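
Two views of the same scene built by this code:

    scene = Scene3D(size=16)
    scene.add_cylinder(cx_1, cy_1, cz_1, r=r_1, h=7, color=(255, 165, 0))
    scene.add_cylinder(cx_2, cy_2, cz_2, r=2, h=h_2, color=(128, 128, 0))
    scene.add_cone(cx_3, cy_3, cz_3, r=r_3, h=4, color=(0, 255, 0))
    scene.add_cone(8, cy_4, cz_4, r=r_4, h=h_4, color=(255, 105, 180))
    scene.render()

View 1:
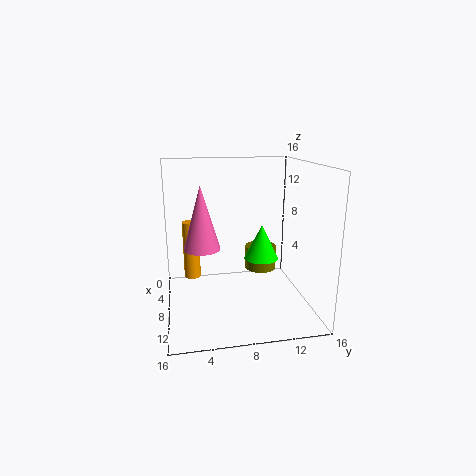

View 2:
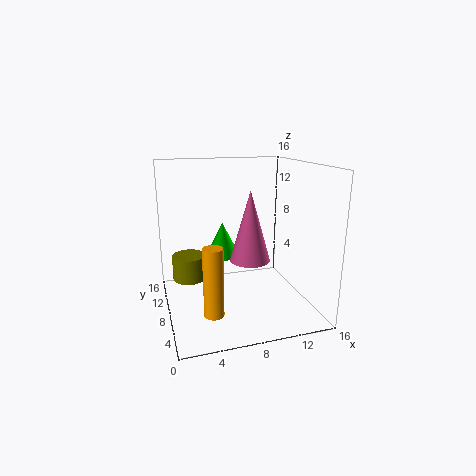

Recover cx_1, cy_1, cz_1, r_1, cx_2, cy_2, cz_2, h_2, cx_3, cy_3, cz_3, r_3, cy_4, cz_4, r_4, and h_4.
cx_1 = 4
cy_1 = 3
cz_1 = 2
r_1 = 1
cx_2 = 3
cy_2 = 12
cz_2 = 2
h_2 = 3
cx_3 = 7
cy_3 = 11
cz_3 = 5
r_3 = 2
cy_4 = 4
cz_4 = 7
r_4 = 2
h_4 = 7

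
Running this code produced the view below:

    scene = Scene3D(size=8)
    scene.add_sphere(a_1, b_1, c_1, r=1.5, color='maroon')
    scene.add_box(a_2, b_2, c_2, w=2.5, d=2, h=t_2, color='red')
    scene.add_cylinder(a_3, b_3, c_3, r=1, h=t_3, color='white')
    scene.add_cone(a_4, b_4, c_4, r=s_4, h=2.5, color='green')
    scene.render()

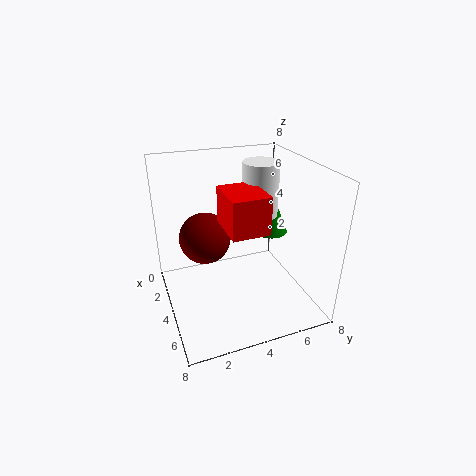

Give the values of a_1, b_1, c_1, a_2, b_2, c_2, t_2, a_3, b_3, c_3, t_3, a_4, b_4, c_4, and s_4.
a_1 = 2.5
b_1 = 2.5
c_1 = 3.5
a_2 = 3.5
b_2 = 3
c_2 = 5
t_2 = 2
a_3 = 3.5
b_3 = 5.5
c_3 = 5
t_3 = 3
a_4 = 3
b_4 = 6.5
c_4 = 3.5
s_4 = 1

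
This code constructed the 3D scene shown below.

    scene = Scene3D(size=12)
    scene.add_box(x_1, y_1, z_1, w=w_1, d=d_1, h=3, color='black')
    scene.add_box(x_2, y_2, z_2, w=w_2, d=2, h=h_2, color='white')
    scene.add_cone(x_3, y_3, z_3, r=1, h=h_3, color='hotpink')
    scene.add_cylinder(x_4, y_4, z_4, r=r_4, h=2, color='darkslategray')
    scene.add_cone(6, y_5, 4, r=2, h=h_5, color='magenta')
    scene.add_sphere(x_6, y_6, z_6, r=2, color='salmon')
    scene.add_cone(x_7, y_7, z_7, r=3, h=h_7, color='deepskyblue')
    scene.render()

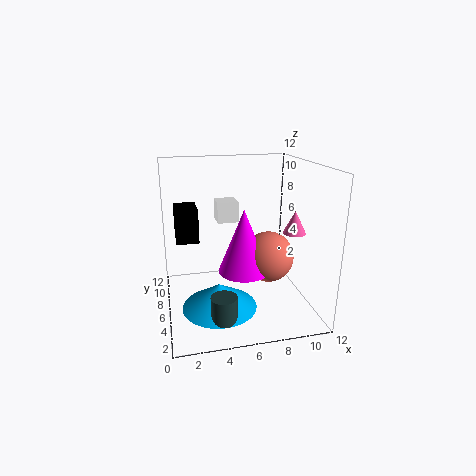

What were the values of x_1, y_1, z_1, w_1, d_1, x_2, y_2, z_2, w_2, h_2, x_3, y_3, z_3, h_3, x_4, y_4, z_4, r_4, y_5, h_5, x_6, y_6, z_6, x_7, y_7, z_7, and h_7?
x_1 = 1; y_1 = 8; z_1 = 5; w_1 = 2; d_1 = 3; x_2 = 5; y_2 = 10; z_2 = 6; w_2 = 2; h_2 = 2; x_3 = 11; y_3 = 6; z_3 = 6; h_3 = 2; x_4 = 4; y_4 = 2; z_4 = 1; r_4 = 1; y_5 = 4; h_5 = 5; x_6 = 8; y_6 = 4; z_6 = 5; x_7 = 4; y_7 = 4; z_7 = 1; h_7 = 2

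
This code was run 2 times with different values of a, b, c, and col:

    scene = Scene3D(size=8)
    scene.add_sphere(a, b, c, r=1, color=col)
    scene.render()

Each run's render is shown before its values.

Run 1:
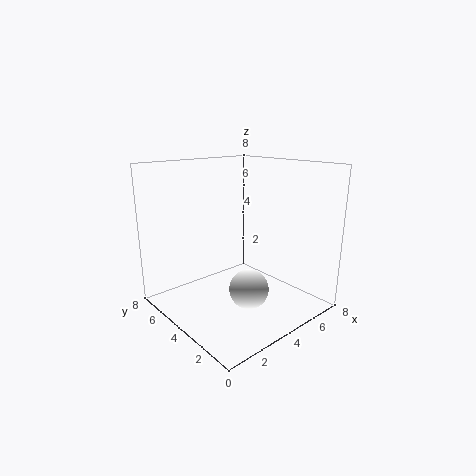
a = 3, b = 2, c = 2, col = 'white'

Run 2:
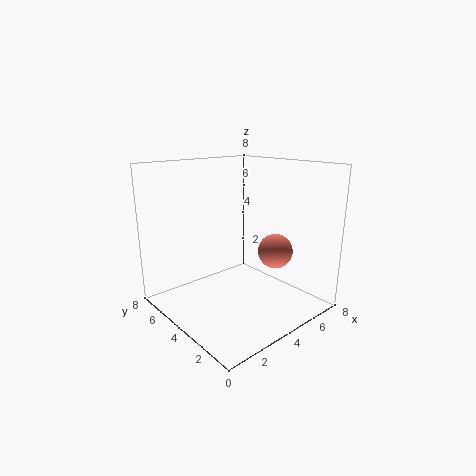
a = 6, b = 3, c = 3, col = 'salmon'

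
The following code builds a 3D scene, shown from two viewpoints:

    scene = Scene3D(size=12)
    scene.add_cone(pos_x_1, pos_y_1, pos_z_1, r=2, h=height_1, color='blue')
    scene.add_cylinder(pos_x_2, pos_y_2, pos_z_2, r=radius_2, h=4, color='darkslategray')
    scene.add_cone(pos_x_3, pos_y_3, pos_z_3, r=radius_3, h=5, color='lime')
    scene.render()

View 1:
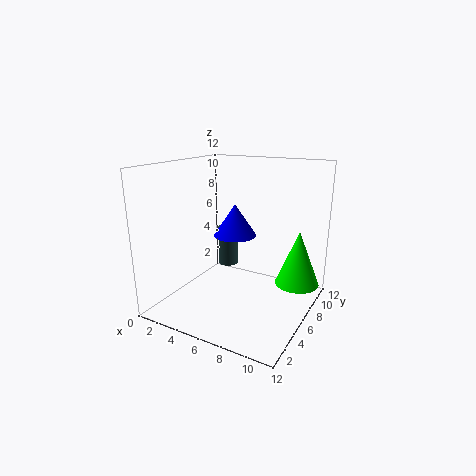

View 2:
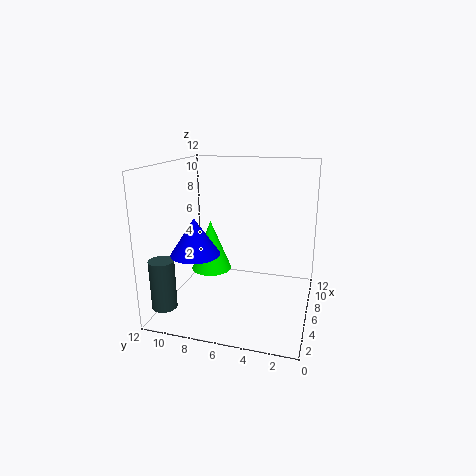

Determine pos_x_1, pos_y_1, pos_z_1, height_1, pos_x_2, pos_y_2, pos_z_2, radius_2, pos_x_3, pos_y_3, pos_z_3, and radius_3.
pos_x_1 = 4; pos_y_1 = 9; pos_z_1 = 5; height_1 = 3; pos_x_2 = 2; pos_y_2 = 11; pos_z_2 = 1; radius_2 = 1; pos_x_3 = 10; pos_y_3 = 10; pos_z_3 = 1; radius_3 = 2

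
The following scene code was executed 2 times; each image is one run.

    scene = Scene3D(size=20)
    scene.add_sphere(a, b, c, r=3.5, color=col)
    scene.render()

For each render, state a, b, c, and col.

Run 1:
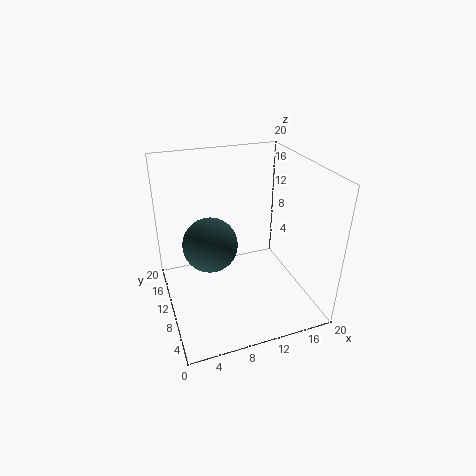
a = 5.5, b = 8, c = 11, col = 'darkslategray'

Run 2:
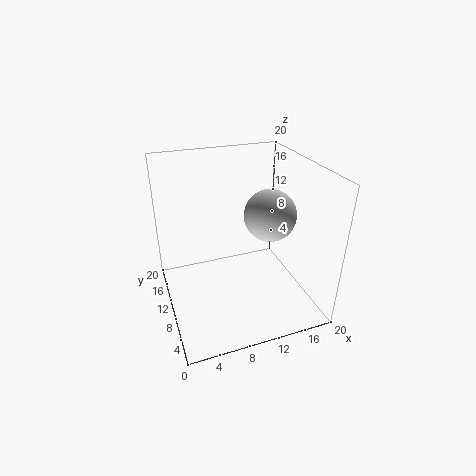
a = 14, b = 8.5, c = 13.5, col = 'lightgray'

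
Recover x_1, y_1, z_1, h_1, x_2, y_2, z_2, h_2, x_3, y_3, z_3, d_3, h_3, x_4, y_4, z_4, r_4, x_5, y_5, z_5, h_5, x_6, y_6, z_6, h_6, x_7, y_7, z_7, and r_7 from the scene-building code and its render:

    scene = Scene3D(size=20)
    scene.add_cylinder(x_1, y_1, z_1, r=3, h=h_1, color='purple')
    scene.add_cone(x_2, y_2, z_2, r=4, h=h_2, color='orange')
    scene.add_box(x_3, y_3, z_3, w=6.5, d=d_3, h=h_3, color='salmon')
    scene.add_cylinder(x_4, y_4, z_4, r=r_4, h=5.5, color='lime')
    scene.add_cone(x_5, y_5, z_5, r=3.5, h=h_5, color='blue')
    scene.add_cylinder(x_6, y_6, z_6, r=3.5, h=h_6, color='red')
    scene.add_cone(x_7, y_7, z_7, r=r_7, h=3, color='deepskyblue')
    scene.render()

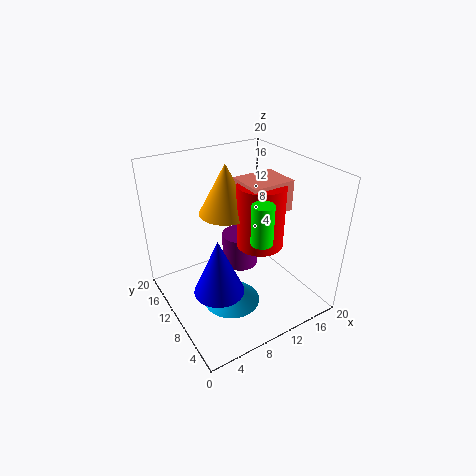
x_1 = 14.5
y_1 = 16.5
z_1 = 0.5
h_1 = 5.5
x_2 = 11
y_2 = 15
z_2 = 11.5
h_2 = 7.5
x_3 = 12
y_3 = 9
z_3 = 12.5
d_3 = 5.5
h_3 = 4.5
x_4 = 11.5
y_4 = 6.5
z_4 = 10.5
r_4 = 1.5
x_5 = 6
y_5 = 8.5
z_5 = 3.5
h_5 = 8
x_6 = 14.5
y_6 = 11
z_6 = 7
h_6 = 9.5
x_7 = 8
y_7 = 8.5
z_7 = 1
r_7 = 4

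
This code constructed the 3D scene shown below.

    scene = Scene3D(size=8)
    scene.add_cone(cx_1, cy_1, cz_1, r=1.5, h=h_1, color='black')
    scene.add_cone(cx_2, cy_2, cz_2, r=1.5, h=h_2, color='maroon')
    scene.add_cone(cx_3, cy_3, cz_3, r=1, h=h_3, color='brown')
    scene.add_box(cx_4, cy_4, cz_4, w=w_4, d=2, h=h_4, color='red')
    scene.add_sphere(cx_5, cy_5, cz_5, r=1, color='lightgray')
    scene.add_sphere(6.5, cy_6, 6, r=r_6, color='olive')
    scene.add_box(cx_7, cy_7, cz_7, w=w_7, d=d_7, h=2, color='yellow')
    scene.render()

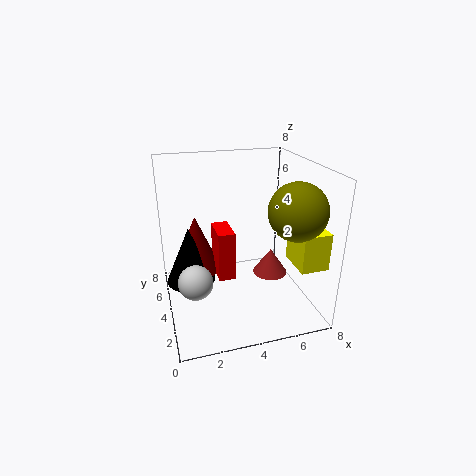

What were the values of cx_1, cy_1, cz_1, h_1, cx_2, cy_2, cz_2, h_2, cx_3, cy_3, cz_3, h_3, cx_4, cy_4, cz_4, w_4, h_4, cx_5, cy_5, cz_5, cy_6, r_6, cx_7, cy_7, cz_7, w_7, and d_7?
cx_1 = 1.5, cy_1 = 6, cz_1 = 0.5, h_1 = 3.5, cx_2 = 2, cy_2 = 6.5, cz_2 = 1, h_2 = 3.5, cx_3 = 6, cy_3 = 4, cz_3 = 1.5, h_3 = 1.5, cx_4 = 3, cy_4 = 4.5, cz_4 = 1, w_4 = 1, h_4 = 3, cx_5 = 1.5, cy_5 = 4, cz_5 = 1.5, cy_6 = 2, r_6 = 1.5, cx_7 = 6.5, cy_7 = 1, cz_7 = 3, w_7 = 1.5, d_7 = 2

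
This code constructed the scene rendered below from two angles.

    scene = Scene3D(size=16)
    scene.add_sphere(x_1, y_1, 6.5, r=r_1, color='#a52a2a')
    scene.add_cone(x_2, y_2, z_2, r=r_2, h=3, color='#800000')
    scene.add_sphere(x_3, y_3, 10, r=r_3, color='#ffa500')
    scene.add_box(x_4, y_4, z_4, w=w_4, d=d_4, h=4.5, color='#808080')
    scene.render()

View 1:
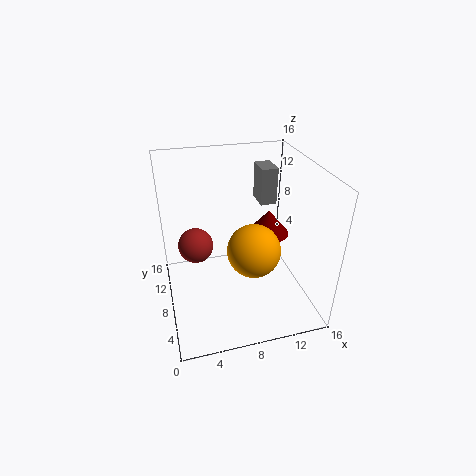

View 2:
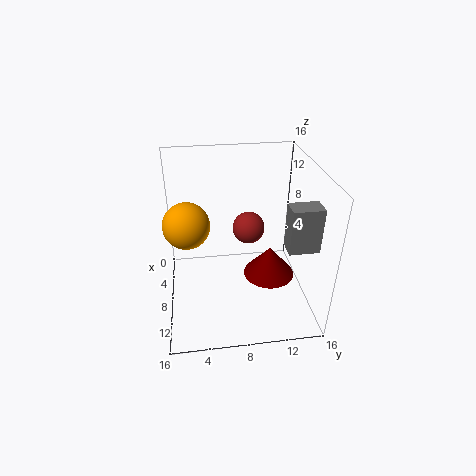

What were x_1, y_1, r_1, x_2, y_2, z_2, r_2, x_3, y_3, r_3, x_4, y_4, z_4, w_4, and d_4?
x_1 = 3.5, y_1 = 10, r_1 = 2, x_2 = 12.5, y_2 = 10.5, z_2 = 6.5, r_2 = 2.5, x_3 = 8, y_3 = 2.5, r_3 = 2.5, x_4 = 12, y_4 = 12, z_4 = 9.5, w_4 = 2, d_4 = 3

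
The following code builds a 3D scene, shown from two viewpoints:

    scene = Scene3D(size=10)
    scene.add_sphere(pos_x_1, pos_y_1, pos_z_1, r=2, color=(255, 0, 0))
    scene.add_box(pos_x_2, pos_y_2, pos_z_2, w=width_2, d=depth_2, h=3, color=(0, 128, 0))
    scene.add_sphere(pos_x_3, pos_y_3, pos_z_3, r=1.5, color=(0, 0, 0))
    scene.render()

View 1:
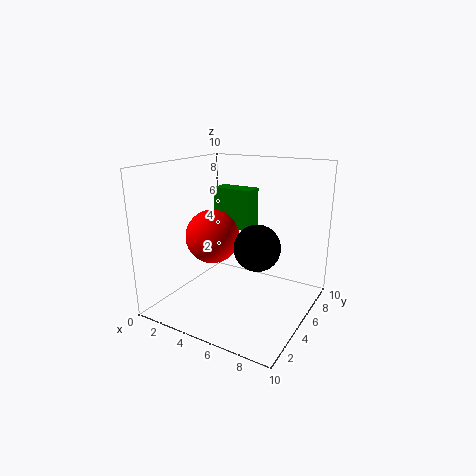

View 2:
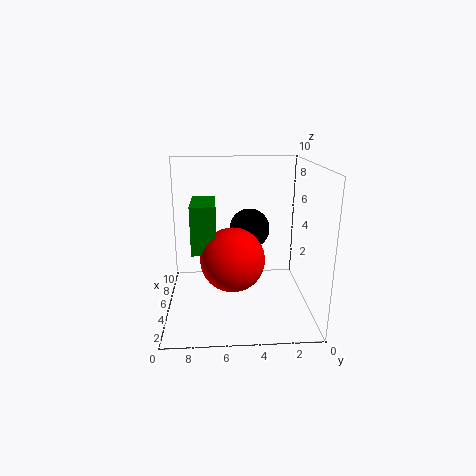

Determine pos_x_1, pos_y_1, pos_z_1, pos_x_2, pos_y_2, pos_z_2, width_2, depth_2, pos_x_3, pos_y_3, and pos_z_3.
pos_x_1 = 2.5, pos_y_1 = 5.5, pos_z_1 = 4.5, pos_x_2 = 2, pos_y_2 = 6.5, pos_z_2 = 5, width_2 = 3, depth_2 = 1.5, pos_x_3 = 7, pos_y_3 = 4, pos_z_3 = 5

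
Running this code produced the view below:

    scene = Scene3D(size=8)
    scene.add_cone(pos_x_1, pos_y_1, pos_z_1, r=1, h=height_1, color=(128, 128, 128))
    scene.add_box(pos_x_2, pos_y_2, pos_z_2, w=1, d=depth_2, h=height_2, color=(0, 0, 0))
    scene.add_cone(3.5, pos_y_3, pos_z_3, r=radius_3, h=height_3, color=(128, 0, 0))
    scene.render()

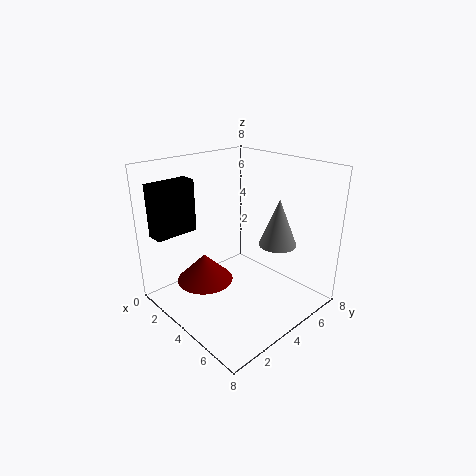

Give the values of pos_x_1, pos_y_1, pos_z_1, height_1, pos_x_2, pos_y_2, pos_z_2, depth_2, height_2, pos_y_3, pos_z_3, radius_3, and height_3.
pos_x_1 = 6; pos_y_1 = 5; pos_z_1 = 4; height_1 = 2.5; pos_x_2 = 0.5; pos_y_2 = 0.5; pos_z_2 = 4; depth_2 = 2.5; height_2 = 3; pos_y_3 = 2; pos_z_3 = 2; radius_3 = 1.5; height_3 = 1.5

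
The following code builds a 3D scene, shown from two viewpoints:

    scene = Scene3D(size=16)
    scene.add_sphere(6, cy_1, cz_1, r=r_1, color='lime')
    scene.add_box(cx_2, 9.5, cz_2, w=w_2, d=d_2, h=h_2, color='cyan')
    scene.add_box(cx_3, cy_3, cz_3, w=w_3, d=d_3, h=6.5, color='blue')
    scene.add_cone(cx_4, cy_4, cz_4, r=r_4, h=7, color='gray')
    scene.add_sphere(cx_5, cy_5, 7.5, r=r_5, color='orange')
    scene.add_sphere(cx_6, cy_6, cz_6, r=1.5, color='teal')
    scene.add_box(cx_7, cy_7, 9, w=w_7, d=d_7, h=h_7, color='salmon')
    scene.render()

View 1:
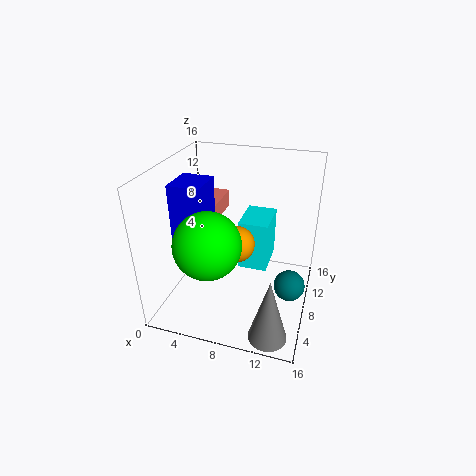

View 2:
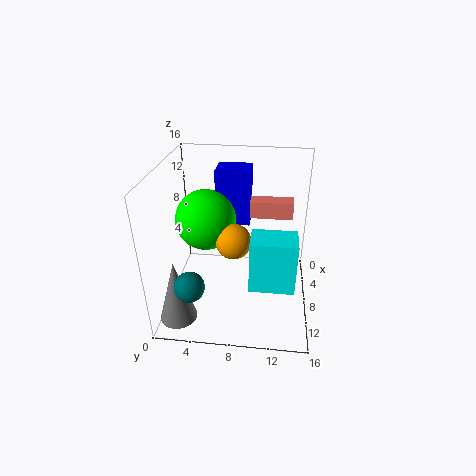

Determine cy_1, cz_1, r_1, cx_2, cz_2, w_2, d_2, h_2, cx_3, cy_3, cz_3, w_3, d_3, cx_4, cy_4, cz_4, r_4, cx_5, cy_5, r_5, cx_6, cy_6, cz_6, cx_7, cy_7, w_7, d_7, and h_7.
cy_1 = 4; cz_1 = 9; r_1 = 3.5; cx_2 = 7.5; cz_2 = 3; w_2 = 3.5; d_2 = 5; h_2 = 6; cx_3 = 1.5; cy_3 = 5; cz_3 = 8; w_3 = 3.5; d_3 = 4; cx_4 = 13; cy_4 = 2; cz_4 = 0.5; r_4 = 2; cx_5 = 8; cy_5 = 7.5; r_5 = 2; cx_6 = 14.5; cy_6 = 4; cz_6 = 6; cx_7 = 3; cy_7 = 9; w_7 = 2; d_7 = 5; h_7 = 2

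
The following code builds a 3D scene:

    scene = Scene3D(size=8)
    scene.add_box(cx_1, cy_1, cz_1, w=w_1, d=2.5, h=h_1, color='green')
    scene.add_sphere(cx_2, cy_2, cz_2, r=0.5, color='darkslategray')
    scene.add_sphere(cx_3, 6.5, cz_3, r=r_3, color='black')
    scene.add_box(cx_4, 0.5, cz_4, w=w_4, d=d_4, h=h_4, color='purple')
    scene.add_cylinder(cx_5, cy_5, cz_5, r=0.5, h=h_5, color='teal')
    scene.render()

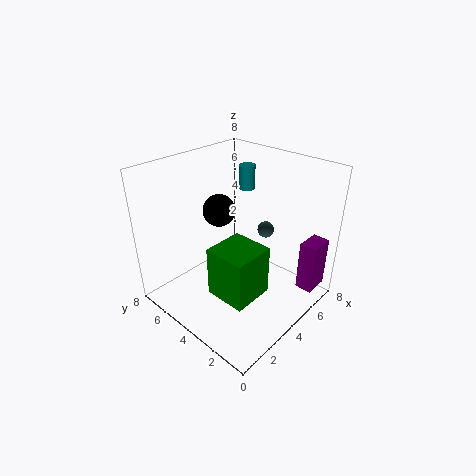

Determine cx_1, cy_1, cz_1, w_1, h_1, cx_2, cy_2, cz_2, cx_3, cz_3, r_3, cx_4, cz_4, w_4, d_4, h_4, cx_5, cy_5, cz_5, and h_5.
cx_1 = 2.5
cy_1 = 2.5
cz_1 = 0.5
w_1 = 2.5
h_1 = 3
cx_2 = 6.5
cy_2 = 4
cz_2 = 3.5
cx_3 = 5
cz_3 = 4.5
r_3 = 1
cx_4 = 6.5
cz_4 = 0.5
w_4 = 1.5
d_4 = 1
h_4 = 3
cx_5 = 7
cy_5 = 6
cz_5 = 5.5
h_5 = 1.5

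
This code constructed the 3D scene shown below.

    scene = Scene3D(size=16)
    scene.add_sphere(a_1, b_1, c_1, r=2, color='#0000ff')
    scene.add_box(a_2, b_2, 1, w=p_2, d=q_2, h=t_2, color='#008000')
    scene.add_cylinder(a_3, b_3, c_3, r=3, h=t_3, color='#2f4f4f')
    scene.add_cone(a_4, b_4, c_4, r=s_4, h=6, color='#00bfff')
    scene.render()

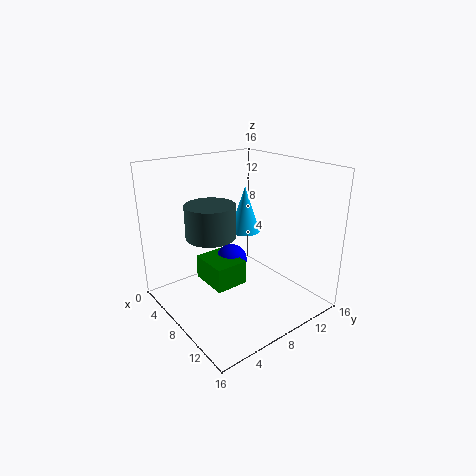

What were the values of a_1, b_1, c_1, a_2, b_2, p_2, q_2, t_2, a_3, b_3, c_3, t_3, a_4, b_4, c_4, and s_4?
a_1 = 4; b_1 = 10; c_1 = 3; a_2 = 2; b_2 = 6; p_2 = 5; q_2 = 4; t_2 = 3; a_3 = 4; b_3 = 7; c_3 = 7; t_3 = 4; a_4 = 3; b_4 = 13; c_4 = 6; s_4 = 2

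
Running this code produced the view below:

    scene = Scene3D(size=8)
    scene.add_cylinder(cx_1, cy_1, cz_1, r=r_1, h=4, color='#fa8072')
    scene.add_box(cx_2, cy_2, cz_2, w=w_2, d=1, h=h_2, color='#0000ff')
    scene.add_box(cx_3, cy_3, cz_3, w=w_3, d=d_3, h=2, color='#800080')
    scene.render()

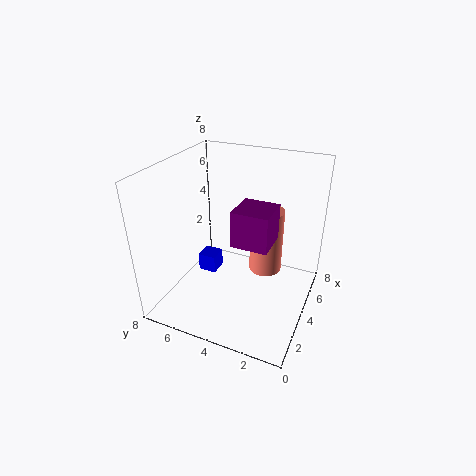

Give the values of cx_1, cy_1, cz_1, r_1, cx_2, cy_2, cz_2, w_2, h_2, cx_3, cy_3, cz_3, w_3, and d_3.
cx_1 = 6; cy_1 = 3; cz_1 = 1; r_1 = 1; cx_2 = 3; cy_2 = 5; cz_2 = 2; w_2 = 1; h_2 = 1; cx_3 = 3; cy_3 = 2; cz_3 = 4; w_3 = 2; d_3 = 2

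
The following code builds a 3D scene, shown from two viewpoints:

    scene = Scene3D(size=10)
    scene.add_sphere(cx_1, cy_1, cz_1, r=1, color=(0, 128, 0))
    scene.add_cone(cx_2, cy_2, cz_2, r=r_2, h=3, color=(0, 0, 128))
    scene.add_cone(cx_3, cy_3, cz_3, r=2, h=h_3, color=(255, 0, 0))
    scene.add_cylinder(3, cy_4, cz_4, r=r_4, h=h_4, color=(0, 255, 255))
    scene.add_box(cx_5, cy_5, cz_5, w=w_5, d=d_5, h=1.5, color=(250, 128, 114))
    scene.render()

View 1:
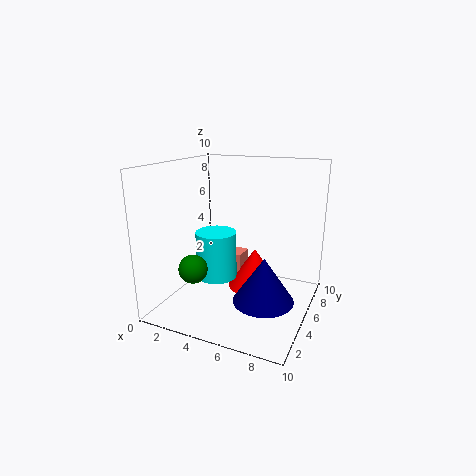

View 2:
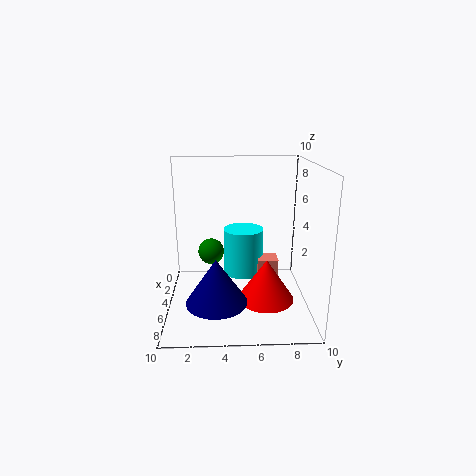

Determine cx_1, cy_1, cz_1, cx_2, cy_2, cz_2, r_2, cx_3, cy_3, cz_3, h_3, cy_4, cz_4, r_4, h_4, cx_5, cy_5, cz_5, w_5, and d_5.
cx_1 = 2.5; cy_1 = 3; cz_1 = 3; cx_2 = 7.5; cy_2 = 3.5; cz_2 = 1.5; r_2 = 2; cx_3 = 5.5; cy_3 = 7; cz_3 = 0.5; h_3 = 3; cy_4 = 5.5; cz_4 = 1.5; r_4 = 1.5; h_4 = 3.5; cx_5 = 3; cy_5 = 6.5; cz_5 = 1.5; w_5 = 1.5; d_5 = 1.5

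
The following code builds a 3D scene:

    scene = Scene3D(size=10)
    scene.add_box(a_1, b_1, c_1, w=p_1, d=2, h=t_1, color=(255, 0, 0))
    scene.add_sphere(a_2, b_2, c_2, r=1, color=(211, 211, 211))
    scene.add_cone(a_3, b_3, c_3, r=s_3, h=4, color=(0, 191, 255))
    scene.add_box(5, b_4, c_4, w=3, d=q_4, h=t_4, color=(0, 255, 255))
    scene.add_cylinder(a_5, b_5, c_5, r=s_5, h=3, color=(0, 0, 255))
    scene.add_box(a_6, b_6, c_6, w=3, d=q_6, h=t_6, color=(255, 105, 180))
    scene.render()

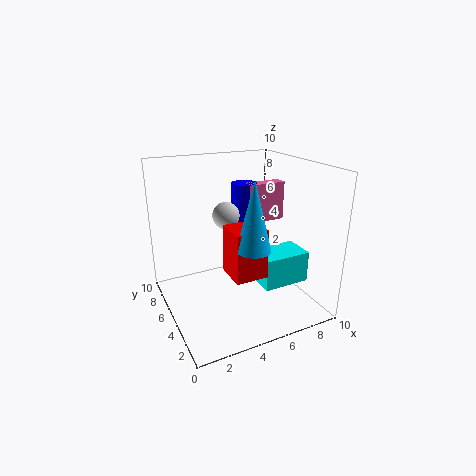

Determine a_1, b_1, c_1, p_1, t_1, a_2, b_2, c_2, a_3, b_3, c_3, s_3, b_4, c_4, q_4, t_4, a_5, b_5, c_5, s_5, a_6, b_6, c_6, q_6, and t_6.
a_1 = 3
b_1 = 1
c_1 = 4
p_1 = 2
t_1 = 3
a_2 = 5
b_2 = 7
c_2 = 6
a_3 = 4
b_3 = 1
c_3 = 6
s_3 = 1
b_4 = 1
c_4 = 3
q_4 = 2
t_4 = 2
a_5 = 7
b_5 = 8
c_5 = 5
s_5 = 1
a_6 = 7
b_6 = 7
c_6 = 5
q_6 = 1
t_6 = 3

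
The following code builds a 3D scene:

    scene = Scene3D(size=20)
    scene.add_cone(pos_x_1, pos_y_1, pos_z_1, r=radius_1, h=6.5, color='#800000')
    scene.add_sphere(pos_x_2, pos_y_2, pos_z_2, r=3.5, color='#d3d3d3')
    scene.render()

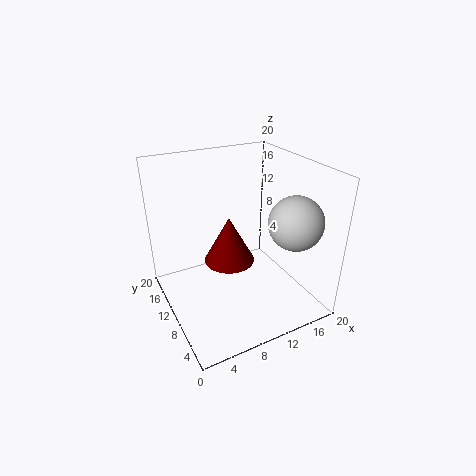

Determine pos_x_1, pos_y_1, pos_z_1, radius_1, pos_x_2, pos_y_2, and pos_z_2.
pos_x_1 = 8.75, pos_y_1 = 10.25, pos_z_1 = 6.75, radius_1 = 3.5, pos_x_2 = 15, pos_y_2 = 4, pos_z_2 = 13.75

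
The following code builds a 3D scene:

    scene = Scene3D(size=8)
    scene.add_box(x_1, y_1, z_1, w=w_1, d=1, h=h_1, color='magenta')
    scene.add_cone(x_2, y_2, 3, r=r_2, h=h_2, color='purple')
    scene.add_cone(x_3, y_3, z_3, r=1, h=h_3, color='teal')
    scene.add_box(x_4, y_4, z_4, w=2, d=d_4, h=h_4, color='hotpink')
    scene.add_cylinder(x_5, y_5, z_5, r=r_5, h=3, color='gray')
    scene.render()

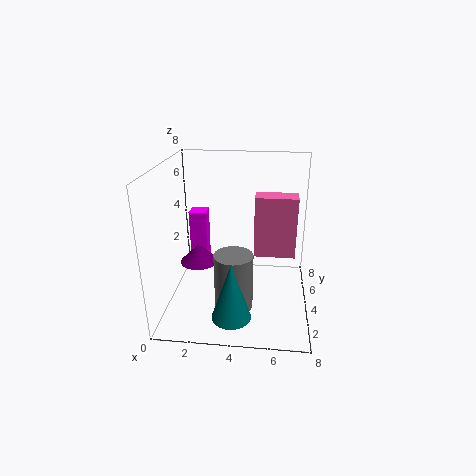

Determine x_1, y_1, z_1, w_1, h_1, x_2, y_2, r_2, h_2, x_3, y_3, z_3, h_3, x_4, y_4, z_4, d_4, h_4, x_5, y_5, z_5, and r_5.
x_1 = 1
y_1 = 5
z_1 = 2
w_1 = 1
h_1 = 3
x_2 = 2
y_2 = 3
r_2 = 1
h_2 = 1
x_3 = 4
y_3 = 1
z_3 = 1
h_3 = 3
x_4 = 5
y_4 = 2
z_4 = 4
d_4 = 1
h_4 = 3
x_5 = 4
y_5 = 2
z_5 = 1
r_5 = 1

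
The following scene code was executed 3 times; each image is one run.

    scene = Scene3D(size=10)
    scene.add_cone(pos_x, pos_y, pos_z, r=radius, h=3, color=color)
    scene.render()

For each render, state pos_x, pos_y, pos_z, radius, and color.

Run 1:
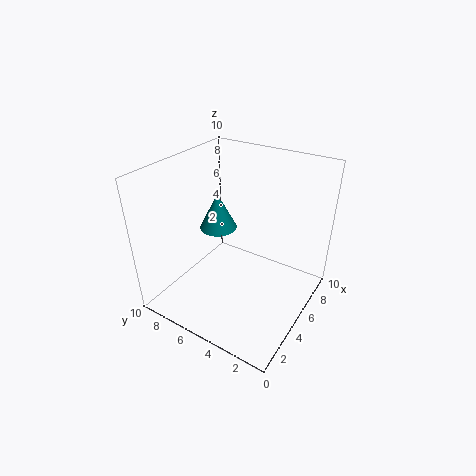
pos_x = 7.5; pos_y = 8.5; pos_z = 3.5; radius = 1.5; color = 'teal'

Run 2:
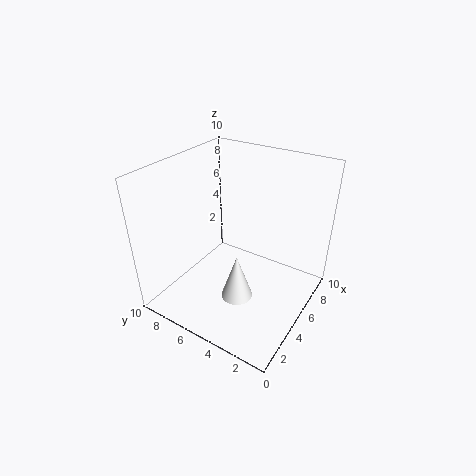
pos_x = 2.5; pos_y = 3.5; pos_z = 2.5; radius = 1; color = 'white'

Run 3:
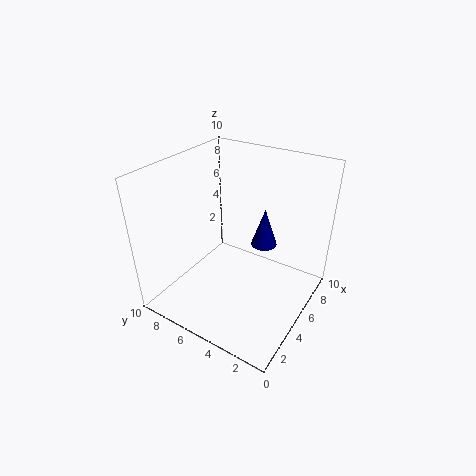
pos_x = 8; pos_y = 4.5; pos_z = 3; radius = 1; color = 'navy'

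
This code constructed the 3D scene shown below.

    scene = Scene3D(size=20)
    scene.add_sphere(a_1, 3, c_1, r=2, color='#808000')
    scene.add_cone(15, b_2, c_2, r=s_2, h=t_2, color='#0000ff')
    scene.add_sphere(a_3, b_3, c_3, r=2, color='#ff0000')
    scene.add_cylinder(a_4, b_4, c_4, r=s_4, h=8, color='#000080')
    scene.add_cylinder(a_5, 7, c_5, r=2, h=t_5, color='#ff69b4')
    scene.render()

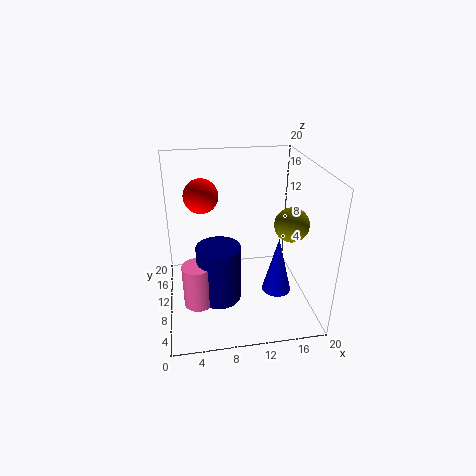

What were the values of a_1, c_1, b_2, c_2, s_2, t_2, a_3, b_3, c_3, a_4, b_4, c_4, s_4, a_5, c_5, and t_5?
a_1 = 15; c_1 = 15; b_2 = 7; c_2 = 3; s_2 = 2; t_2 = 8; a_3 = 5; b_3 = 6; c_3 = 18; a_4 = 7; b_4 = 8; c_4 = 2; s_4 = 3; a_5 = 4; c_5 = 2; t_5 = 6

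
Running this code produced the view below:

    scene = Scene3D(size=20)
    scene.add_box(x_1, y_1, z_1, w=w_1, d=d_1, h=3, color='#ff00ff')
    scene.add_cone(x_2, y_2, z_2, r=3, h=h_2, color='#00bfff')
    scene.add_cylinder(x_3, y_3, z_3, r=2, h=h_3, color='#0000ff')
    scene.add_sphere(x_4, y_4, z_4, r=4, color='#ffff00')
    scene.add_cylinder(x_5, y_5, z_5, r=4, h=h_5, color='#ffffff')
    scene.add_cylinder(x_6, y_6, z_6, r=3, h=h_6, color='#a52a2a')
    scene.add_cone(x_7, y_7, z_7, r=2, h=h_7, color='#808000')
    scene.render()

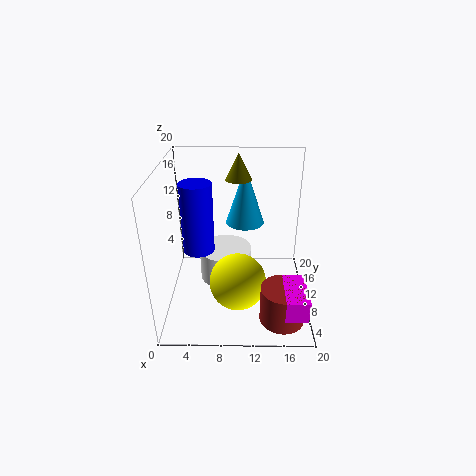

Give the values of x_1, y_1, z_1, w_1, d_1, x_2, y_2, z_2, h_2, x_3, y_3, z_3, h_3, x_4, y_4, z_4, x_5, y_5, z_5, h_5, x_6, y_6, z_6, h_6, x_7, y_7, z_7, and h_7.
x_1 = 16; y_1 = 1; z_1 = 3; w_1 = 3; d_1 = 6; x_2 = 11; y_2 = 17; z_2 = 9; h_2 = 9; x_3 = 5; y_3 = 7; z_3 = 10; h_3 = 9; x_4 = 10; y_4 = 8; z_4 = 4; x_5 = 8; y_5 = 14; z_5 = 1; h_5 = 5; x_6 = 16; y_6 = 4; z_6 = 1; h_6 = 5; x_7 = 10; y_7 = 17; z_7 = 16; h_7 = 4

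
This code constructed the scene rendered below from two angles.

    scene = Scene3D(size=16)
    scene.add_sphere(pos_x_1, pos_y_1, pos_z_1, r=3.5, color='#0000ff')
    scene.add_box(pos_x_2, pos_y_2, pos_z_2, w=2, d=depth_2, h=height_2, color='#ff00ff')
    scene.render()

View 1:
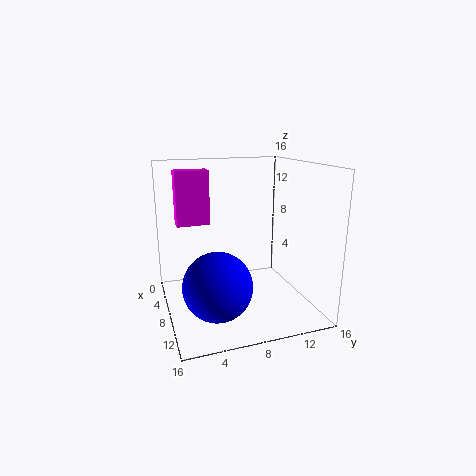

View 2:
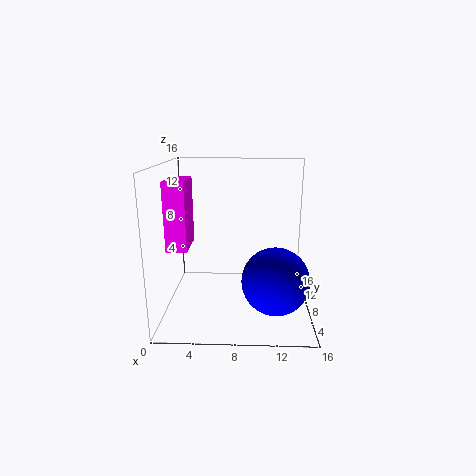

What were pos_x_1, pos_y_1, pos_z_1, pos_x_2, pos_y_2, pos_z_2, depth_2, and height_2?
pos_x_1 = 12, pos_y_1 = 4.5, pos_z_1 = 4.5, pos_x_2 = 1.5, pos_y_2 = 2, pos_z_2 = 8.5, depth_2 = 4, height_2 = 6.5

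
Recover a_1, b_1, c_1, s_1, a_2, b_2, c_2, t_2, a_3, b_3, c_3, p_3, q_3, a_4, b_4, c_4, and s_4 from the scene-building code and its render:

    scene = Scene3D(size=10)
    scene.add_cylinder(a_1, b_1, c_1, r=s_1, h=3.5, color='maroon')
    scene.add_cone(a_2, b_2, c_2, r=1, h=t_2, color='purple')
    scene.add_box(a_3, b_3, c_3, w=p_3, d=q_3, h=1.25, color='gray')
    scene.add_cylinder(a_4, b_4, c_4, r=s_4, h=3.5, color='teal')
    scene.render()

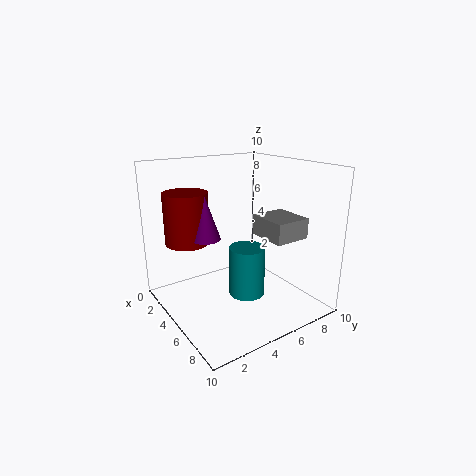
a_1 = 3.25
b_1 = 2
c_1 = 4.75
s_1 = 1.5
a_2 = 4.5
b_2 = 2.75
c_2 = 5.25
t_2 = 3
a_3 = 7
b_3 = 4.75
c_3 = 6
p_3 = 2.5
q_3 = 2.25
a_4 = 5.75
b_4 = 5.25
c_4 = 1
s_4 = 1.25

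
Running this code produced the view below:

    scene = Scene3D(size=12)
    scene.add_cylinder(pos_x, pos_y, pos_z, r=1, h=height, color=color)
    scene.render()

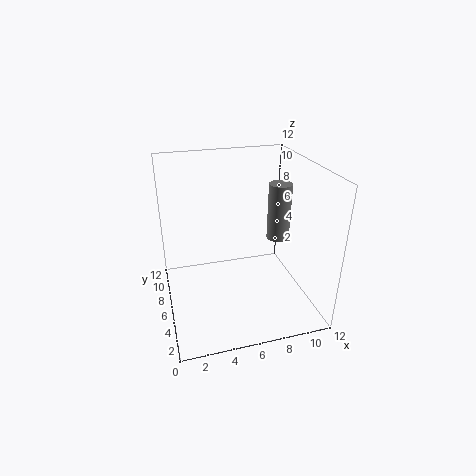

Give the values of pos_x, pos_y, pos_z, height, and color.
pos_x = 10; pos_y = 7; pos_z = 5; height = 5; color = 'gray'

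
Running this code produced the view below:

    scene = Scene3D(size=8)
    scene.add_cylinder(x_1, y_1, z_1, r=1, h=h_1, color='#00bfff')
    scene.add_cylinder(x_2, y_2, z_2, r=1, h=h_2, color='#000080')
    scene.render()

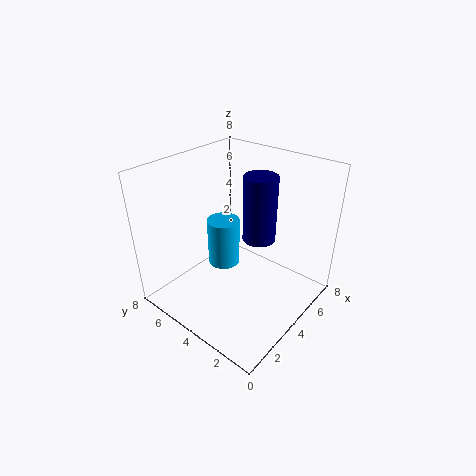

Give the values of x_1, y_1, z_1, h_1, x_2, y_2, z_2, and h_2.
x_1 = 5, y_1 = 6, z_1 = 1, h_1 = 3, x_2 = 6, y_2 = 4, z_2 = 3, h_2 = 4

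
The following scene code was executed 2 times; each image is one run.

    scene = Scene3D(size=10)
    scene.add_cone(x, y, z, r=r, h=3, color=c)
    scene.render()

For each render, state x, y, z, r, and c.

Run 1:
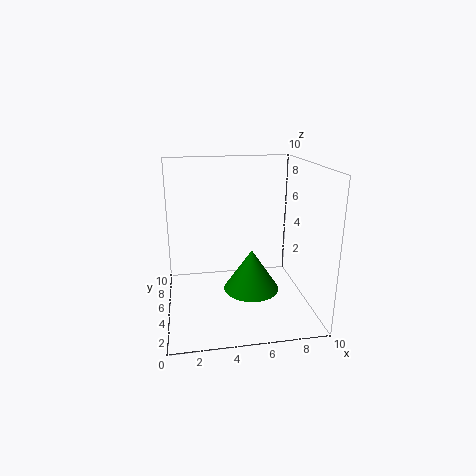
x = 6, y = 5, z = 1, r = 2, c = 'green'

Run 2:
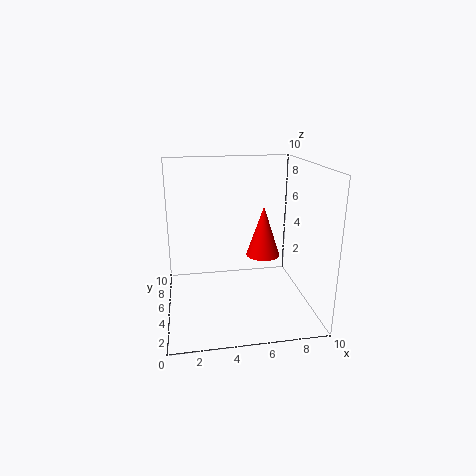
x = 6, y = 2, z = 5, r = 1, c = 'red'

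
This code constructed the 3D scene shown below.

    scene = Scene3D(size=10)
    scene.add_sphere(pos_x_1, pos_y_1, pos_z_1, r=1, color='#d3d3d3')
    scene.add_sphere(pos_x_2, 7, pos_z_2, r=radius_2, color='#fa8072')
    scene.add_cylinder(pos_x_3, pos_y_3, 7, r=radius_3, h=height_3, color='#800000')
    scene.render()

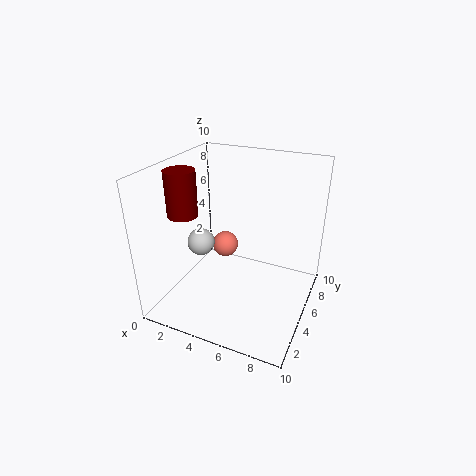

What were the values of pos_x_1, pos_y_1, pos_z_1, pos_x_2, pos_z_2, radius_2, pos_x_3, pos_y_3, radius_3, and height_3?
pos_x_1 = 2
pos_y_1 = 5
pos_z_1 = 4
pos_x_2 = 3
pos_z_2 = 3
radius_2 = 1
pos_x_3 = 2
pos_y_3 = 3
radius_3 = 1
height_3 = 3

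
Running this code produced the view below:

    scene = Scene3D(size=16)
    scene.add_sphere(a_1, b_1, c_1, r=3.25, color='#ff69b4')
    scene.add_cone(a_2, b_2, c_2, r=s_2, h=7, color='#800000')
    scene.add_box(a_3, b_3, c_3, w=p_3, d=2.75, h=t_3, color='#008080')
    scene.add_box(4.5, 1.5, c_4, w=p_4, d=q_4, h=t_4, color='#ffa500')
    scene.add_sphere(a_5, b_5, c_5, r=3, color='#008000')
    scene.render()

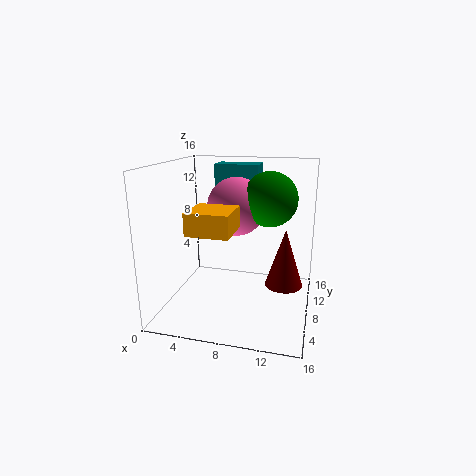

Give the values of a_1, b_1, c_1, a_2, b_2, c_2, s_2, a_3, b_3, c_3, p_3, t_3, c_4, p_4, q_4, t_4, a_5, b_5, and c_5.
a_1 = 7.5; b_1 = 9.25; c_1 = 11.25; a_2 = 13; b_2 = 10.75; c_2 = 1.5; s_2 = 2.25; a_3 = 4.75; b_3 = 10; c_3 = 12.5; p_3 = 5; t_3 = 3.25; c_4 = 10; p_4 = 4.25; q_4 = 4.25; t_4 = 2.25; a_5 = 11.25; b_5 = 9.25; c_5 = 12.25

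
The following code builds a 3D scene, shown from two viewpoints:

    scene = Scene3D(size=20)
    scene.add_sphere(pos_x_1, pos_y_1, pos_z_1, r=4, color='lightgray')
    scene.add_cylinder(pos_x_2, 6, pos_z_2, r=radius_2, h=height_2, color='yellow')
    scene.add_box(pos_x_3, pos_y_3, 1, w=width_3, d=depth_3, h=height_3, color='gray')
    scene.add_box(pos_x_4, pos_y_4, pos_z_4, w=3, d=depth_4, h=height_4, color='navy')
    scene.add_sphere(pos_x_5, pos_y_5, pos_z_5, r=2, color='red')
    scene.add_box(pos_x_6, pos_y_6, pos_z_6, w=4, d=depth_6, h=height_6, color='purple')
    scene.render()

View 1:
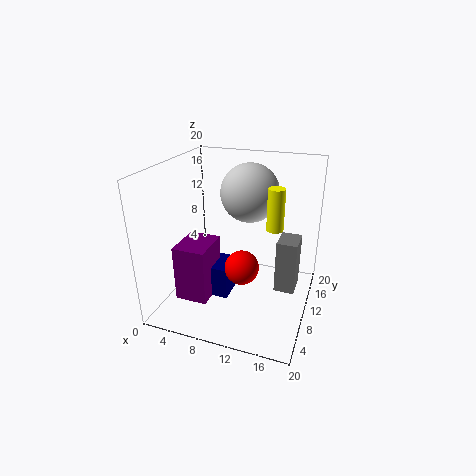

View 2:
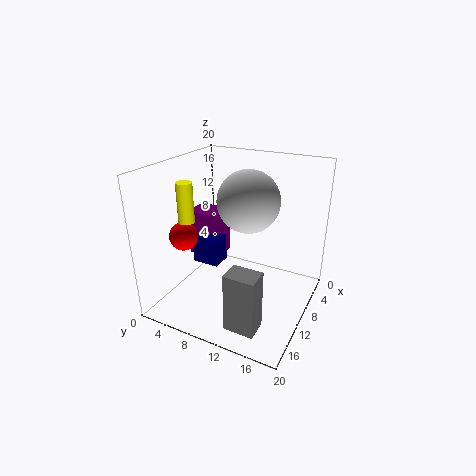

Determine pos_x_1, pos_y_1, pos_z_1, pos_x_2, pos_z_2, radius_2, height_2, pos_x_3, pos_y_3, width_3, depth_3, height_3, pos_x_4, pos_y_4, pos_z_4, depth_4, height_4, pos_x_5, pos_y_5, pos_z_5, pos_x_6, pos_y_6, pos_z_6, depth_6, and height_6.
pos_x_1 = 11
pos_y_1 = 12
pos_z_1 = 16
pos_x_2 = 16
pos_z_2 = 14
radius_2 = 1
height_2 = 5
pos_x_3 = 15
pos_y_3 = 12
width_3 = 3
depth_3 = 4
height_3 = 8
pos_x_4 = 8
pos_y_4 = 3
pos_z_4 = 5
depth_4 = 4
height_4 = 4
pos_x_5 = 13
pos_y_5 = 3
pos_z_5 = 10
pos_x_6 = 5
pos_y_6 = 1
pos_z_6 = 5
depth_6 = 5
height_6 = 7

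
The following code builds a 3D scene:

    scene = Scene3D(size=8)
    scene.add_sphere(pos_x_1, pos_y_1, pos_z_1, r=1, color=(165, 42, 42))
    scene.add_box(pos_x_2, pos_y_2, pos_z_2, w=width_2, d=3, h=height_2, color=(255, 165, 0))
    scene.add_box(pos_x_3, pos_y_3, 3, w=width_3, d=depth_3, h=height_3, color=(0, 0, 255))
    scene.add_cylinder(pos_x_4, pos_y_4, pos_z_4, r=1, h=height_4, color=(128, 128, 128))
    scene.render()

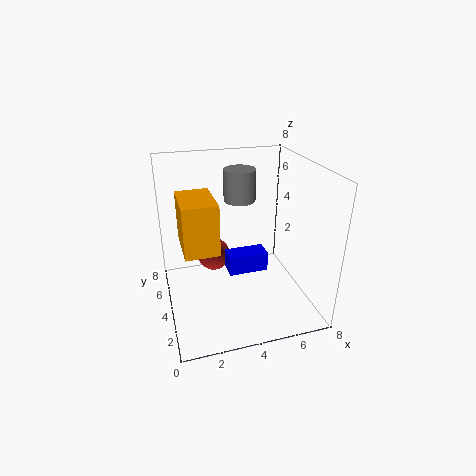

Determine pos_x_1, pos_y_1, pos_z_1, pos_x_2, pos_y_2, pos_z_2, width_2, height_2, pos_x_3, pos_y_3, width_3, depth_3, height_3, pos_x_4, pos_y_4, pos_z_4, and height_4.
pos_x_1 = 3
pos_y_1 = 6
pos_z_1 = 2
pos_x_2 = 1
pos_y_2 = 4
pos_z_2 = 3
width_2 = 2
height_2 = 3
pos_x_3 = 3
pos_y_3 = 2
width_3 = 2
depth_3 = 1
height_3 = 1
pos_x_4 = 5
pos_y_4 = 7
pos_z_4 = 5
height_4 = 2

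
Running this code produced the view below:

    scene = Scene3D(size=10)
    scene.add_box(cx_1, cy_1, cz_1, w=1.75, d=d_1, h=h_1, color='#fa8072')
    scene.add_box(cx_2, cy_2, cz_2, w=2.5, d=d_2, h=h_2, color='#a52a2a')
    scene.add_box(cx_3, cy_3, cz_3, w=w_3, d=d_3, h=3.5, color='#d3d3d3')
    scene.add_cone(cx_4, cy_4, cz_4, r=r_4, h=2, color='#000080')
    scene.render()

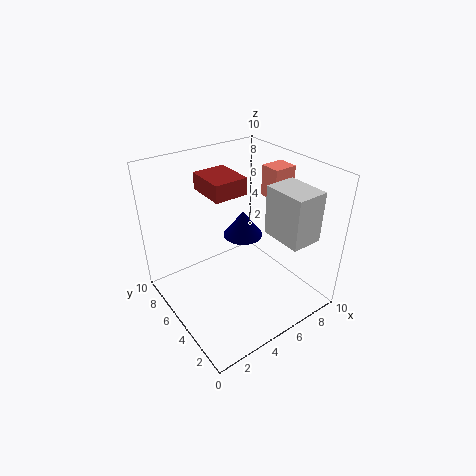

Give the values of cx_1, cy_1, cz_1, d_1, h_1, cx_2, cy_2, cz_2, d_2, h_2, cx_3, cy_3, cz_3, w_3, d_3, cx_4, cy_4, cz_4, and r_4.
cx_1 = 8; cy_1 = 4.75; cz_1 = 7; d_1 = 1.5; h_1 = 2.25; cx_2 = 4; cy_2 = 6; cz_2 = 7.5; d_2 = 3; h_2 = 1.25; cx_3 = 6.75; cy_3 = 1.25; cz_3 = 5.25; w_3 = 2.25; d_3 = 3; cx_4 = 6.75; cy_4 = 6.75; cz_4 = 3.75; r_4 = 1.5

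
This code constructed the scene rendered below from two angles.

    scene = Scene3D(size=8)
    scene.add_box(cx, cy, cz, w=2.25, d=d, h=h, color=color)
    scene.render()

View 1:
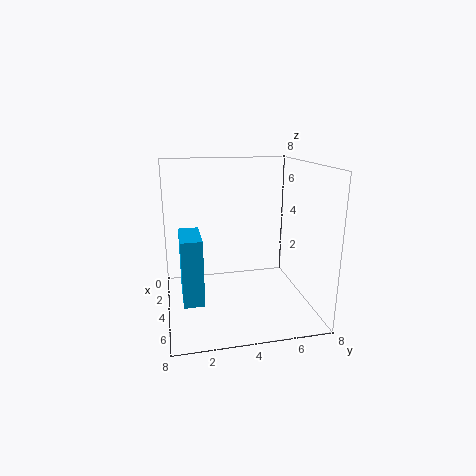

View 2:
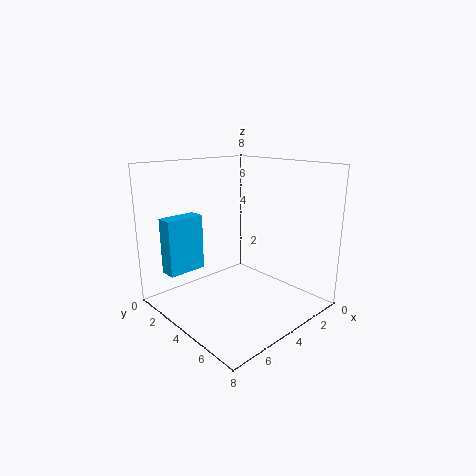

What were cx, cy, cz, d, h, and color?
cx = 4.75, cy = 0.75, cz = 1.75, d = 1, h = 3.25, color = 'deepskyblue'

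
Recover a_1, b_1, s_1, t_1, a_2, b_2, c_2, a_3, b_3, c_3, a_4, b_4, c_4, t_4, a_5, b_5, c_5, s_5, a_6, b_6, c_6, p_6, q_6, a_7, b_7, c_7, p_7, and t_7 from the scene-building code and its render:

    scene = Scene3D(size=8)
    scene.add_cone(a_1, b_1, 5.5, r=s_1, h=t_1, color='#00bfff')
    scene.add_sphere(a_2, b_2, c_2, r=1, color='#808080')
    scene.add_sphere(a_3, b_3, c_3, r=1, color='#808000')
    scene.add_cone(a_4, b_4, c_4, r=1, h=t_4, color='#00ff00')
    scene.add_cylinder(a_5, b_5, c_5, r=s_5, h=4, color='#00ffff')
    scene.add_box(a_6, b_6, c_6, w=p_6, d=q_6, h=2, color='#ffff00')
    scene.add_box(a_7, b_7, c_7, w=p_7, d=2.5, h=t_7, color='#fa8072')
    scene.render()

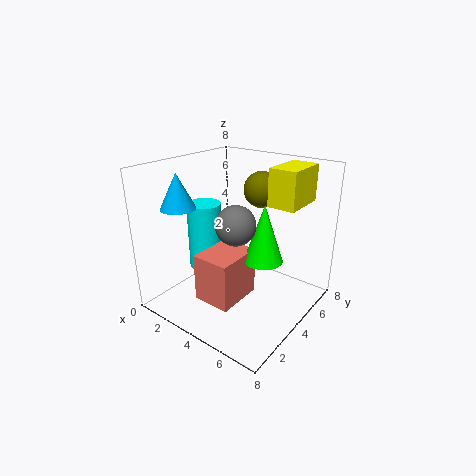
a_1 = 1, b_1 = 2.5, s_1 = 1, t_1 = 2, a_2 = 5, b_2 = 2.5, c_2 = 5.5, a_3 = 4.5, b_3 = 5.5, c_3 = 6.5, a_4 = 6, b_4 = 3.5, c_4 = 3.5, t_4 = 3, a_5 = 1.5, b_5 = 4, c_5 = 1.5, s_5 = 1, a_6 = 5.5, b_6 = 4.5, c_6 = 6, p_6 = 1.5, q_6 = 2.5, a_7 = 3.5, b_7 = 1, c_7 = 1.5, p_7 = 2, t_7 = 2.5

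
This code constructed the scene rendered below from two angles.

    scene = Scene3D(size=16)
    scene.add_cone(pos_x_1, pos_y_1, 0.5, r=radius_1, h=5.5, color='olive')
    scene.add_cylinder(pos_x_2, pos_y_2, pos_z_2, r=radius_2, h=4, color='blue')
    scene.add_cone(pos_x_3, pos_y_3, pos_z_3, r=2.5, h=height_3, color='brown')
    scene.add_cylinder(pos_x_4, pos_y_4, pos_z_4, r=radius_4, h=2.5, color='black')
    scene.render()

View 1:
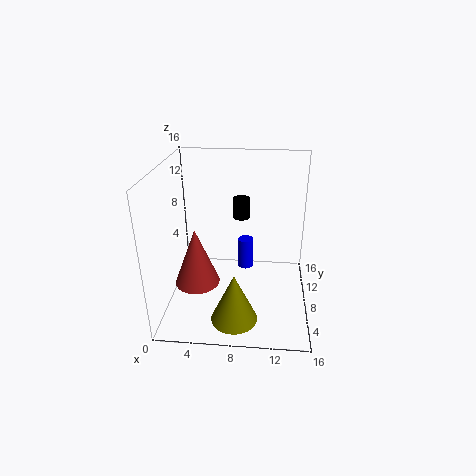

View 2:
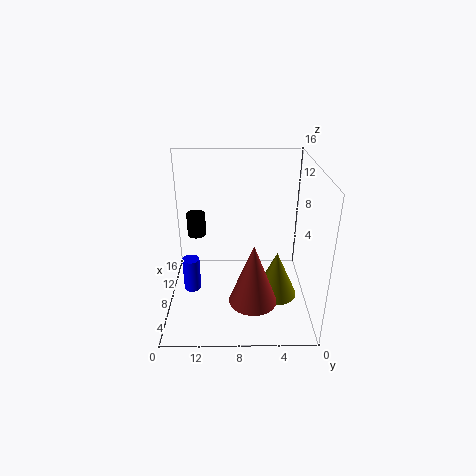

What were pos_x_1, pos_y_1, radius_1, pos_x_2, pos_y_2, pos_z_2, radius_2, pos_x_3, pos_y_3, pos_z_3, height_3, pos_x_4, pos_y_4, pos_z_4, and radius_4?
pos_x_1 = 8, pos_y_1 = 3.5, radius_1 = 2.5, pos_x_2 = 8.5, pos_y_2 = 13.5, pos_z_2 = 1, radius_2 = 1, pos_x_3 = 3.5, pos_y_3 = 6.5, pos_z_3 = 3, height_3 = 6.5, pos_x_4 = 8, pos_y_4 = 12.5, pos_z_4 = 8.5, radius_4 = 1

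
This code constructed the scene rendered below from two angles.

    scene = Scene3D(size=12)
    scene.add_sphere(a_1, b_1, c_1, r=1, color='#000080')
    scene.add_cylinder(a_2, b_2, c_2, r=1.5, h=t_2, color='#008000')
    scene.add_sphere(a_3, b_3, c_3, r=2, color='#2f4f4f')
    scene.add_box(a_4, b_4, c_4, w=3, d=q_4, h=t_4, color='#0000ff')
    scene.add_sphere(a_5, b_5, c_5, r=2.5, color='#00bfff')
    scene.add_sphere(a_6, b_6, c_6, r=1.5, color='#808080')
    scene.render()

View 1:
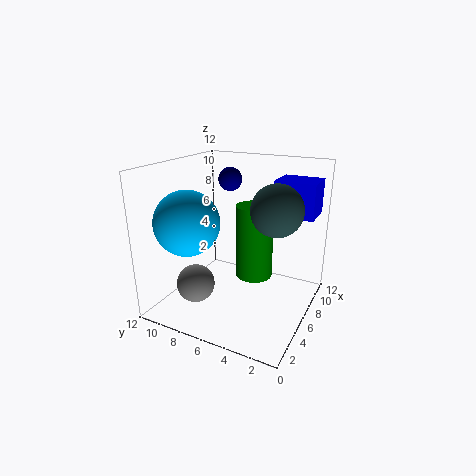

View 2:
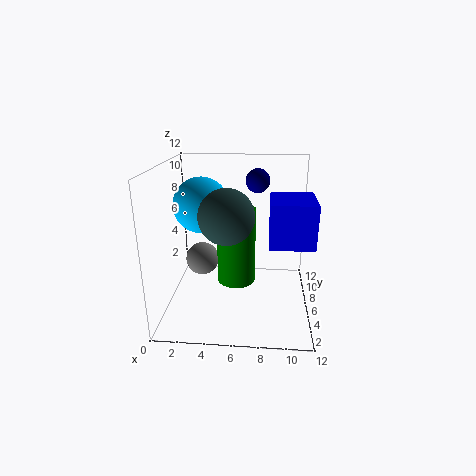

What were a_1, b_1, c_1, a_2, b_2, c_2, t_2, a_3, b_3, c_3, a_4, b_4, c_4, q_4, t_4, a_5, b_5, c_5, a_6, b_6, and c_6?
a_1 = 7.5
b_1 = 7.5
c_1 = 10.5
a_2 = 6
b_2 = 4.5
c_2 = 3
t_2 = 6
a_3 = 5.5
b_3 = 2.5
c_3 = 9
a_4 = 8.5
b_4 = 0.5
c_4 = 7.5
q_4 = 3.5
t_4 = 3
a_5 = 2.5
b_5 = 8.5
c_5 = 8
a_6 = 2.5
b_6 = 8
c_6 = 3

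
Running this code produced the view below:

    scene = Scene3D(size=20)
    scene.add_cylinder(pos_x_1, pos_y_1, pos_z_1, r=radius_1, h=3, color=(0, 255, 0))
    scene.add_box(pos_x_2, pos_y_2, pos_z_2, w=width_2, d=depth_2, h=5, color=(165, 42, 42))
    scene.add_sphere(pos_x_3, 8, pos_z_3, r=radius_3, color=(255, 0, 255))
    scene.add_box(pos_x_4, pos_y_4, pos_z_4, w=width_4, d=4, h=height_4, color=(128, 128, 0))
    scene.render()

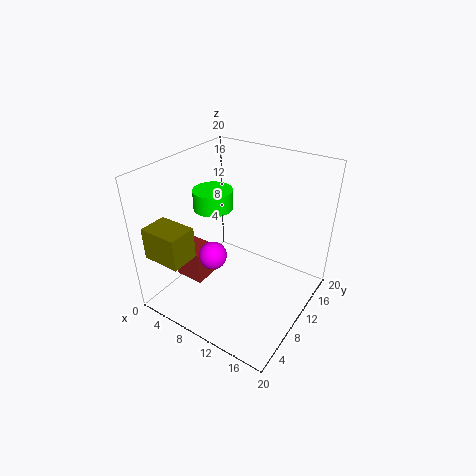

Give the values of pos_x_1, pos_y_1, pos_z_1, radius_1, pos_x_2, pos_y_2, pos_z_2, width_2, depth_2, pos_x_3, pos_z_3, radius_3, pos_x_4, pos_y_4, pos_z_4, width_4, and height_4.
pos_x_1 = 3.5, pos_y_1 = 13, pos_z_1 = 11.5, radius_1 = 3, pos_x_2 = 0.5, pos_y_2 = 7, pos_z_2 = 1.5, width_2 = 4.5, depth_2 = 4, pos_x_3 = 7, pos_z_3 = 7, radius_3 = 2, pos_x_4 = 0.5, pos_y_4 = 1.5, pos_z_4 = 8, width_4 = 5.5, height_4 = 4.5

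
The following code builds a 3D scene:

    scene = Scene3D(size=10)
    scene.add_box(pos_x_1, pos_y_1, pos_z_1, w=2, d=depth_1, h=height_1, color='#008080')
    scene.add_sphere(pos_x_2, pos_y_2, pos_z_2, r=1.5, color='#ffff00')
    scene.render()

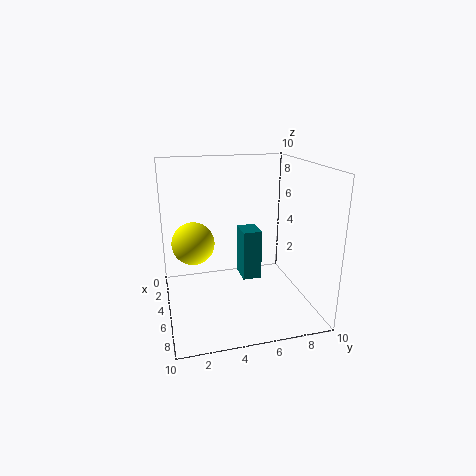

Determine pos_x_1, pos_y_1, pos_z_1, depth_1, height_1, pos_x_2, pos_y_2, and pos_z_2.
pos_x_1 = 1, pos_y_1 = 6, pos_z_1 = 0.5, depth_1 = 1.5, height_1 = 4, pos_x_2 = 4, pos_y_2 = 2, pos_z_2 = 4.5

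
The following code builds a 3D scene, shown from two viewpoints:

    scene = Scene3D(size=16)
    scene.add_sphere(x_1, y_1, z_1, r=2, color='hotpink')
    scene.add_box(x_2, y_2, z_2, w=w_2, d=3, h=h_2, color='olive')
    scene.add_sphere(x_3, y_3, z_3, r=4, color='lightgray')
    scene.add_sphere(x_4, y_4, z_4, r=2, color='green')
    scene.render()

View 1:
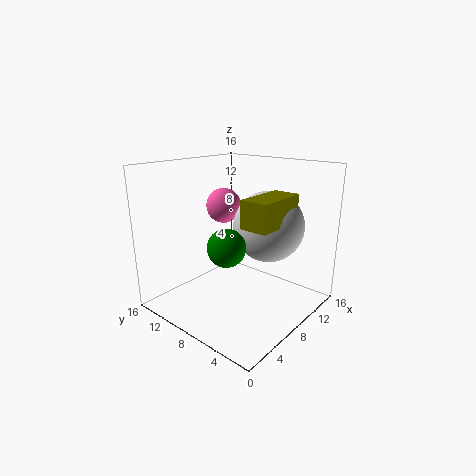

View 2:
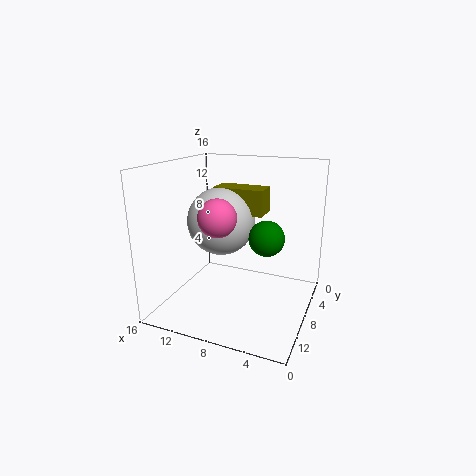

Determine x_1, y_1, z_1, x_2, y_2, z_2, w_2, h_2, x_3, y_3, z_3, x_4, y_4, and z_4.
x_1 = 9, y_1 = 11, z_1 = 11, x_2 = 6, y_2 = 3, z_2 = 10, w_2 = 6, h_2 = 3, x_3 = 11, y_3 = 6, z_3 = 9, x_4 = 5, y_4 = 7, z_4 = 8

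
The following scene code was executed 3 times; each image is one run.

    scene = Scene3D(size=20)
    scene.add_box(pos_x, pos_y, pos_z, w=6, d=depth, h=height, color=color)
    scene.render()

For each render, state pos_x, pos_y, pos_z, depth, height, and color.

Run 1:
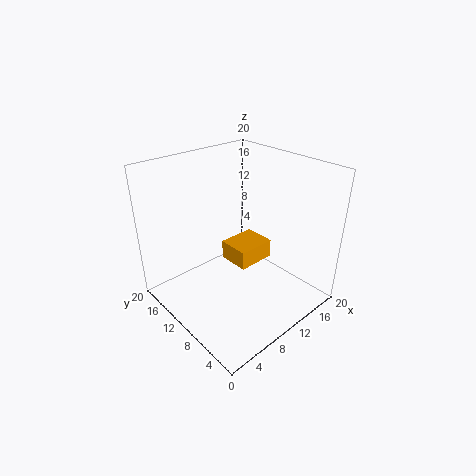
pos_x = 12
pos_y = 11
pos_z = 3
depth = 5
height = 3
color = 'orange'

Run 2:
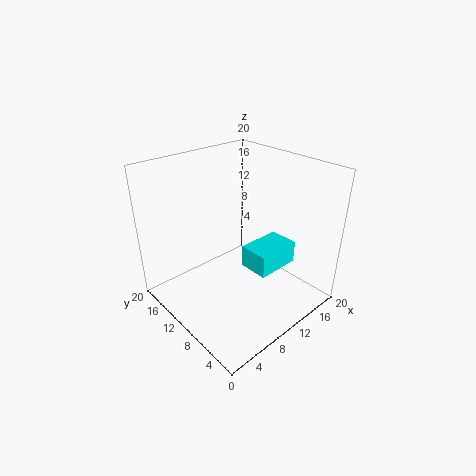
pos_x = 9
pos_y = 4
pos_z = 7
depth = 4
height = 3
color = 'cyan'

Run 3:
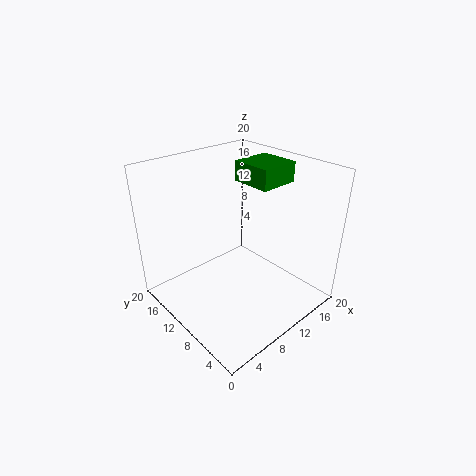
pos_x = 14
pos_y = 9
pos_z = 16
depth = 6
height = 3
color = 'green'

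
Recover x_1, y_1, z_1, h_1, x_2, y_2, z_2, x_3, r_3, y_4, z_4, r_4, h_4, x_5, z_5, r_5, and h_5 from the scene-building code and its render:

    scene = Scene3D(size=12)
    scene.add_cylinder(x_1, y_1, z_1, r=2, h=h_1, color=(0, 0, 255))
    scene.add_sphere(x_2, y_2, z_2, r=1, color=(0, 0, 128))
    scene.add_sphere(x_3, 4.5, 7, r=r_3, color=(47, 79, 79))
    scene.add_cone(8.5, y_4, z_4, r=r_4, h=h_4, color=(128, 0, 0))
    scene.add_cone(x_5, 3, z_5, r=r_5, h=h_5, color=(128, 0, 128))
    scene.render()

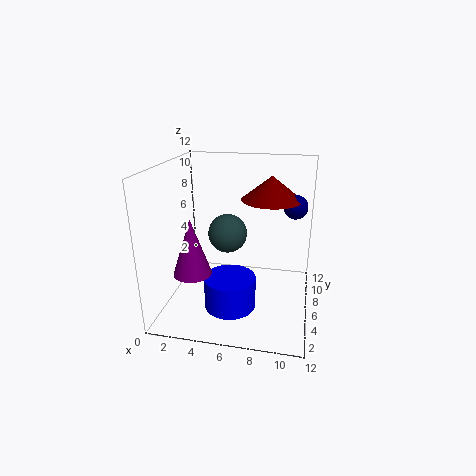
x_1 = 6
y_1 = 3
z_1 = 1.5
h_1 = 2.5
x_2 = 10.5
y_2 = 7.5
z_2 = 8.5
x_3 = 5.5
r_3 = 1.5
y_4 = 7.5
z_4 = 9
r_4 = 2.5
h_4 = 2
x_5 = 3
z_5 = 4
r_5 = 1.5
h_5 = 4.5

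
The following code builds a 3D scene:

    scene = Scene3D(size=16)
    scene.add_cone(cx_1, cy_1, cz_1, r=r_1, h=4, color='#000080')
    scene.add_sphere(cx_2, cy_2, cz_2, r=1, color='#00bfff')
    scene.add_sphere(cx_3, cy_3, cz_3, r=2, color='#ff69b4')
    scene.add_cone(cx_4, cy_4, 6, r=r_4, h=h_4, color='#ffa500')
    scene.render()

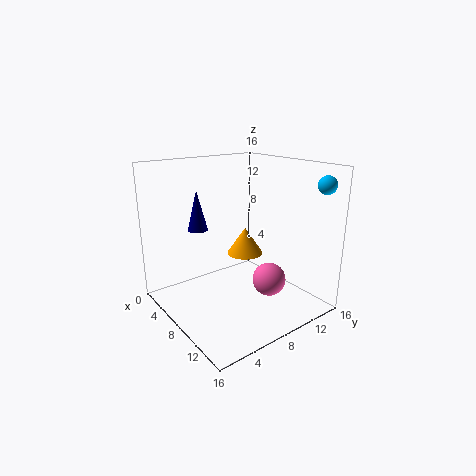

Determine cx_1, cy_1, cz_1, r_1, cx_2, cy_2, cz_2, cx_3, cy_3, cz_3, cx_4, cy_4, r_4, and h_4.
cx_1 = 8, cy_1 = 3, cz_1 = 10, r_1 = 1, cx_2 = 14, cy_2 = 15, cz_2 = 14, cx_3 = 9, cy_3 = 12, cz_3 = 2, cx_4 = 8, cy_4 = 9, r_4 = 2, h_4 = 3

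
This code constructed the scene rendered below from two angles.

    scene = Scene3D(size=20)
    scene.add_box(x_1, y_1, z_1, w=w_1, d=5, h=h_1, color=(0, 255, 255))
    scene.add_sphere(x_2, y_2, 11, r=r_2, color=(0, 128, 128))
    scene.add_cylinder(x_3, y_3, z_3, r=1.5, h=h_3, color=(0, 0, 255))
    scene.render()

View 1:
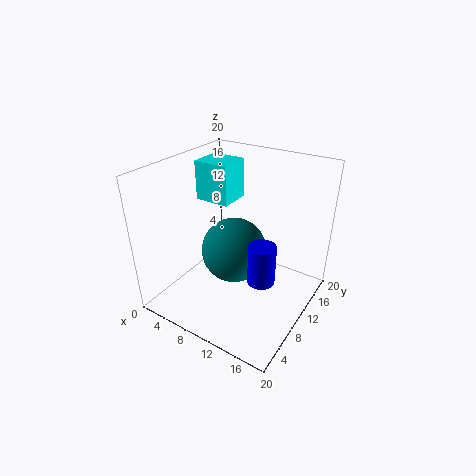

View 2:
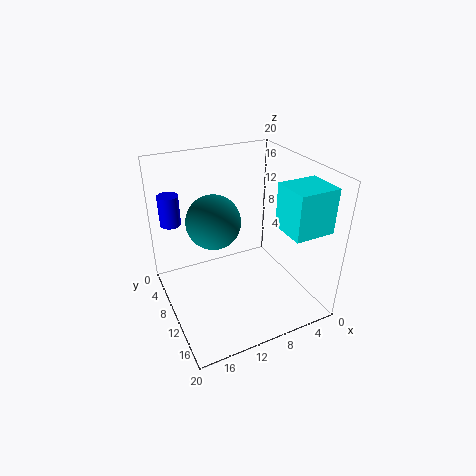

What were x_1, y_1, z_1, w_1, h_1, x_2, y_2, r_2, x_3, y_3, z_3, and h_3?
x_1 = 0.5
y_1 = 13
z_1 = 12.5
w_1 = 5.5
h_1 = 6
x_2 = 12
y_2 = 6
r_2 = 4
x_3 = 17.5
y_3 = 3
z_3 = 10.5
h_3 = 4.5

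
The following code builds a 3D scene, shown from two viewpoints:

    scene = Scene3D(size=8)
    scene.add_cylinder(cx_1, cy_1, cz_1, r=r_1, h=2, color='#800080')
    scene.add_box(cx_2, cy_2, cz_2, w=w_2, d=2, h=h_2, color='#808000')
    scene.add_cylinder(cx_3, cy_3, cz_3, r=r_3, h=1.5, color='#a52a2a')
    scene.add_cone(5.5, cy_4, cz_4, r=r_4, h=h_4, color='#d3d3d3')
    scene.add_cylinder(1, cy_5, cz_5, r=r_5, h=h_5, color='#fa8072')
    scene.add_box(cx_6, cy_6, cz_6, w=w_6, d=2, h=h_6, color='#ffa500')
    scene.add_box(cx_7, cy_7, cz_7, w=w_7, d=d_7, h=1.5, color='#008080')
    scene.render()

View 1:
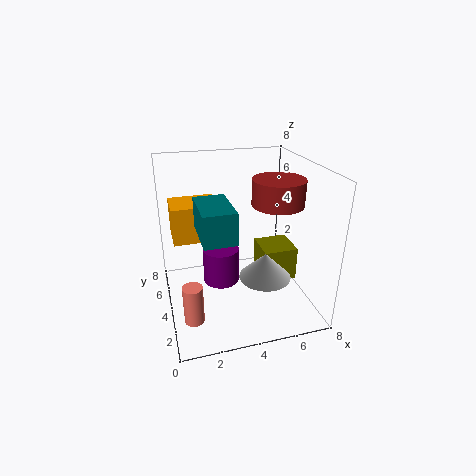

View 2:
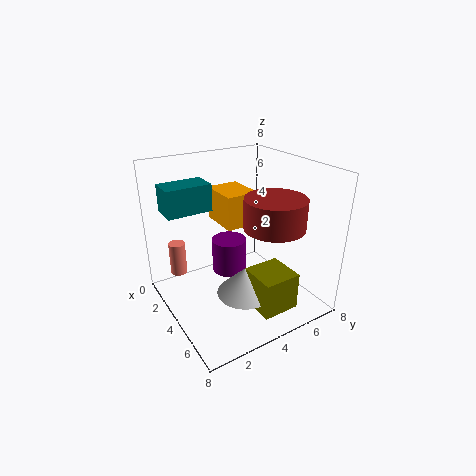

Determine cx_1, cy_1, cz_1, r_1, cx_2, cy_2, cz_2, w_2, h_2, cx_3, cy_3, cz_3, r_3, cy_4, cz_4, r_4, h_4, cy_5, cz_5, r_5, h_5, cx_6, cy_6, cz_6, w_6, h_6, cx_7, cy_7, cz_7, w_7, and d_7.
cx_1 = 3; cy_1 = 4; cz_1 = 1.5; r_1 = 1; cx_2 = 5.5; cy_2 = 3.5; cz_2 = 1; w_2 = 2; h_2 = 2; cx_3 = 6.5; cy_3 = 4.5; cz_3 = 5.5; r_3 = 1.5; cy_4 = 3.5; cz_4 = 1.5; r_4 = 1.5; h_4 = 1.5; cy_5 = 1.5; cz_5 = 1; r_5 = 0.5; h_5 = 2; cx_6 = 0.5; cy_6 = 4; cz_6 = 4; w_6 = 2.5; h_6 = 2; cx_7 = 1.5; cy_7 = 0.5; cz_7 = 5.5; w_7 = 1.5; d_7 = 2.5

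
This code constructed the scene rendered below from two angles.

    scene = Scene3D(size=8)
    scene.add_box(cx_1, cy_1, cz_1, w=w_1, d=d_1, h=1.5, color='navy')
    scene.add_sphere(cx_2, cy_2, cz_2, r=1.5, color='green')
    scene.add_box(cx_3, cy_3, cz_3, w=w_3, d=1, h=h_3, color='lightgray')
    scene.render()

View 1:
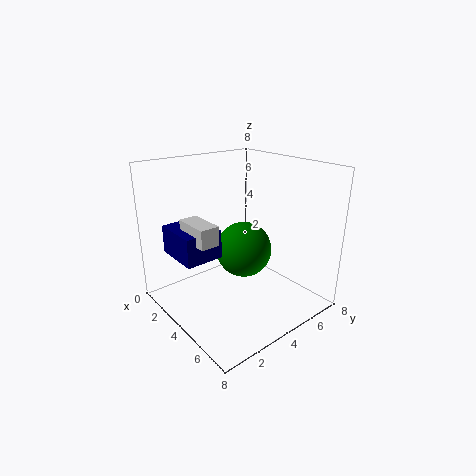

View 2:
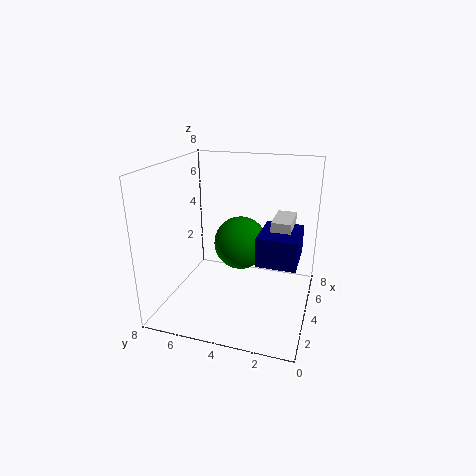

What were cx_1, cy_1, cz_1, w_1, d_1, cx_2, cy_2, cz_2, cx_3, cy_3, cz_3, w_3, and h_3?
cx_1 = 2
cy_1 = 0.5
cz_1 = 3.5
w_1 = 2.5
d_1 = 2
cx_2 = 4.5
cy_2 = 4
cz_2 = 3.5
cx_3 = 3
cy_3 = 1
cz_3 = 4.5
w_3 = 2
h_3 = 1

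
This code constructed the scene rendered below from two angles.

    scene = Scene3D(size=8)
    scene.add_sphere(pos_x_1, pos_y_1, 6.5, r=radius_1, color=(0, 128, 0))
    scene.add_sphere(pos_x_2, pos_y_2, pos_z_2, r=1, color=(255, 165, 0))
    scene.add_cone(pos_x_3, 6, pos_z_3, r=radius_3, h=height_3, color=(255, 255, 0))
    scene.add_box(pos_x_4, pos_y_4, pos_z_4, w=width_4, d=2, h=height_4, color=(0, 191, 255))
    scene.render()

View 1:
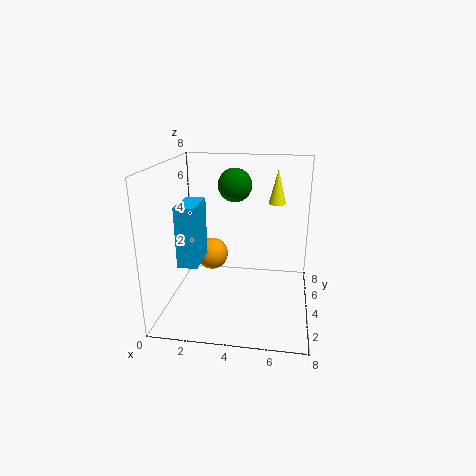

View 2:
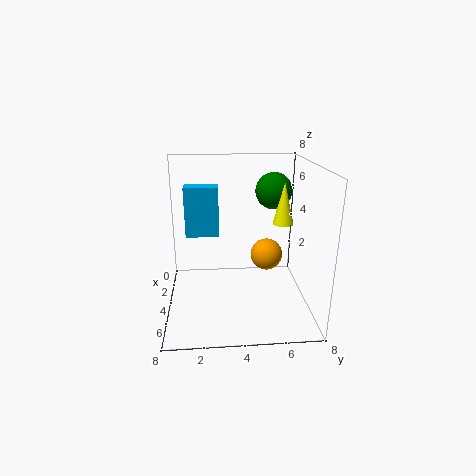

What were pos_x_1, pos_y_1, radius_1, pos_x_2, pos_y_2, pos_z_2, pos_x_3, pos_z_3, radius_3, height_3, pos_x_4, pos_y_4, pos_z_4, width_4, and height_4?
pos_x_1 = 3.5, pos_y_1 = 6, radius_1 = 1, pos_x_2 = 2, pos_y_2 = 6, pos_z_2 = 2, pos_x_3 = 6, pos_z_3 = 5.5, radius_3 = 0.5, height_3 = 2, pos_x_4 = 1.5, pos_y_4 = 1, pos_z_4 = 3.5, width_4 = 1, height_4 = 3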